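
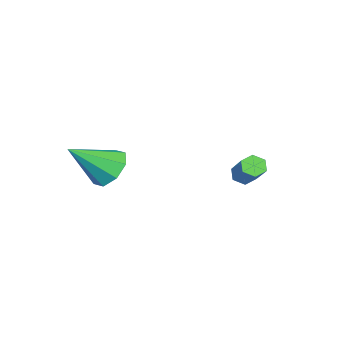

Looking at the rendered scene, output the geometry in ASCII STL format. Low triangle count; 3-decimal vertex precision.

solid 
facet normal -0.590 -0.517 -0.621
outer loop
vertex -1.874 1.533 -0.146
vertex -2.162 1.326 0.3
vertex -2.329 1.812 0.054
endloop
endfacet
facet normal 0.122 0.702 -0.702
outer loop
vertex -1.874 1.533 -0.146
vertex -2.329 1.812 0.054
vertex -0.771 2.501 1.013
endloop
endfacet
facet normal 0.122 0.702 -0.702
outer loop
vertex -0.771 2.501 1.013
vertex -2.329 1.812 0.054
vertex -1.226 2.78 1.213
endloop
endfacet
facet normal 0.590 0.519 0.619
outer loop
vertex -0.771 2.501 1.013
vertex -1.226 2.78 1.213
vertex -1.058 2.294 1.46
endloop
endfacet
facet normal -0.591 -0.517 -0.620
outer loop
vertex -2.329 1.812 0.054
vertex -2.162 1.326 0.3
vertex -2.617 1.605 0.501
endloop
endfacet
facet normal -0.630 0.775 -0.047
outer loop
vertex -2.329 1.812 0.054
vertex -2.617 1.605 0.501
vertex -1.226 2.78 1.213
endloop
endfacet
facet normal -0.631 0.775 -0.046
outer loop
vertex -1.226 2.78 1.213
vertex -2.617 1.605 0.501
vertex -1.513 2.573 1.66
endloop
endfacet
facet normal 0.590 0.519 0.619
outer loop
vertex -1.226 2.78 1.213
vertex -1.513 2.573 1.66
vertex -1.058 2.294 1.46
endloop
endfacet
facet normal -0.591 -0.518 -0.619
outer loop
vertex -2.617 1.605 0.501
vertex -2.162 1.326 0.3
vertex -2.449 1.119 0.747
endloop
endfacet
facet normal -0.752 0.072 0.656
outer loop
vertex -2.617 1.605 0.501
vertex -2.449 1.119 0.747
vertex -1.513 2.573 1.66
endloop
endfacet
facet normal -0.752 0.073 0.655
outer loop
vertex -1.513 2.573 1.66
vertex -2.449 1.119 0.747
vertex -1.346 2.087 1.906
endloop
endfacet
facet normal 0.590 0.517 0.621
outer loop
vertex -1.513 2.573 1.66
vertex -1.346 2.087 1.906
vertex -1.058 2.294 1.46
endloop
endfacet
facet normal -0.590 -0.519 -0.619
outer loop
vertex -2.449 1.119 0.747
vertex -2.162 1.326 0.3
vertex -1.994 0.84 0.547
endloop
endfacet
facet normal -0.122 -0.702 0.702
outer loop
vertex -2.449 1.119 0.747
vertex -1.994 0.84 0.547
vertex -1.346 2.087 1.906
endloop
endfacet
facet normal -0.122 -0.702 0.702
outer loop
vertex -1.346 2.087 1.906
vertex -1.994 0.84 0.547
vertex -0.891 1.808 1.706
endloop
endfacet
facet normal 0.590 0.517 0.621
outer loop
vertex -1.346 2.087 1.906
vertex -0.891 1.808 1.706
vertex -1.058 2.294 1.46
endloop
endfacet
facet normal -0.590 -0.519 -0.619
outer loop
vertex -1.994 0.84 0.547
vertex -2.162 1.326 0.3
vertex -1.707 1.047 0.1
endloop
endfacet
facet normal 0.631 -0.774 0.046
outer loop
vertex -1.994 0.84 0.547
vertex -1.707 1.047 0.1
vertex -0.891 1.808 1.706
endloop
endfacet
facet normal 0.630 -0.775 0.047
outer loop
vertex -0.891 1.808 1.706
vertex -1.707 1.047 0.1
vertex -0.603 2.015 1.259
endloop
endfacet
facet normal 0.591 0.517 0.620
outer loop
vertex -0.891 1.808 1.706
vertex -0.603 2.015 1.259
vertex -1.058 2.294 1.46
endloop
endfacet
facet normal -0.590 -0.517 -0.621
outer loop
vertex -1.707 1.047 0.1
vertex -2.162 1.326 0.3
vertex -1.874 1.533 -0.146
endloop
endfacet
facet normal 0.752 -0.073 -0.655
outer loop
vertex -1.707 1.047 0.1
vertex -1.874 1.533 -0.146
vertex -0.603 2.015 1.259
endloop
endfacet
facet normal 0.752 -0.072 -0.655
outer loop
vertex -0.603 2.015 1.259
vertex -1.874 1.533 -0.146
vertex -0.771 2.501 1.013
endloop
endfacet
facet normal 0.591 0.518 0.619
outer loop
vertex -0.603 2.015 1.259
vertex -0.771 2.501 1.013
vertex -1.058 2.294 1.46
endloop
endfacet
facet normal -0.595 0.512 -0.620
outer loop
vertex 2.415 -2.599 0.679
vertex 1.606 -2.776 1.309
vertex 2.328 -2.032 1.231
endloop
endfacet
facet normal 0.968 0.235 -0.089
outer loop
vertex 2.415 -2.599 0.679
vertex 2.328 -2.032 1.231
vertex 2.914 -3.904 2.671
endloop
endfacet
facet normal -0.595 0.512 -0.620
outer loop
vertex 2.328 -2.032 1.231
vertex 1.606 -2.776 1.309
vertex 1.819 -1.901 1.828
endloop
endfacet
facet normal 0.684 0.567 0.459
outer loop
vertex 2.328 -2.032 1.231
vertex 1.819 -1.901 1.828
vertex 2.914 -3.904 2.671
endloop
endfacet
facet normal -0.594 0.512 -0.620
outer loop
vertex 1.819 -1.901 1.828
vertex 1.606 -2.776 1.309
vertex 1.184 -2.283 2.121
endloop
endfacet
facet normal 0.138 0.448 0.883
outer loop
vertex 1.819 -1.901 1.828
vertex 1.184 -2.283 2.121
vertex 2.914 -3.904 2.671
endloop
endfacet
facet normal -0.595 0.512 -0.620
outer loop
vertex 1.184 -2.283 2.121
vertex 1.606 -2.776 1.309
vertex 0.797 -2.954 1.938
endloop
endfacet
facet normal -0.348 -0.054 0.936
outer loop
vertex 1.184 -2.283 2.121
vertex 0.797 -2.954 1.938
vertex 2.914 -3.904 2.671
endloop
endfacet
facet normal -0.595 0.512 -0.620
outer loop
vertex 0.797 -2.954 1.938
vertex 1.606 -2.776 1.309
vertex 0.884 -3.521 1.386
endloop
endfacet
facet normal -0.492 -0.645 0.585
outer loop
vertex 0.797 -2.954 1.938
vertex 0.884 -3.521 1.386
vertex 2.914 -3.904 2.671
endloop
endfacet
facet normal -0.595 0.512 -0.619
outer loop
vertex 0.884 -3.521 1.386
vertex 1.606 -2.776 1.309
vertex 1.393 -3.652 0.789
endloop
endfacet
facet normal -0.208 -0.977 0.037
outer loop
vertex 0.884 -3.521 1.386
vertex 1.393 -3.652 0.789
vertex 2.914 -3.904 2.671
endloop
endfacet
facet normal -0.595 0.512 -0.619
outer loop
vertex 1.393 -3.652 0.789
vertex 1.606 -2.776 1.309
vertex 2.027 -3.27 0.496
endloop
endfacet
facet normal 0.338 -0.858 -0.388
outer loop
vertex 1.393 -3.652 0.789
vertex 2.027 -3.27 0.496
vertex 2.914 -3.904 2.671
endloop
endfacet
facet normal -0.595 0.513 -0.619
outer loop
vertex 2.027 -3.27 0.496
vertex 1.606 -2.776 1.309
vertex 2.415 -2.599 0.679
endloop
endfacet
facet normal 0.824 -0.357 -0.440
outer loop
vertex 2.027 -3.27 0.496
vertex 2.415 -2.599 0.679
vertex 2.914 -3.904 2.671
endloop
endfacet

endsolid


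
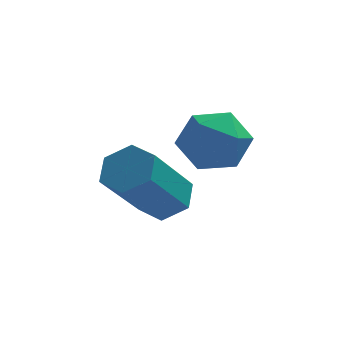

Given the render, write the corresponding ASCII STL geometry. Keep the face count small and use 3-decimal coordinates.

solid 
facet normal -0.216 0.183 0.959
outer loop
vertex -2.959 2.176 1.198
vertex -2.821 1.326 1.391
vertex -2.153 1.902 1.432
endloop
endfacet
facet normal 0.069 0.758 0.649
outer loop
vertex -2.959 2.176 1.198
vertex -2.153 1.902 1.432
vertex -2.249 2.478 0.77
endloop
endfacet
facet normal -0.341 0.935 0.094
outer loop
vertex -2.959 2.176 1.198
vertex -2.249 2.478 0.77
vertex -2.976 2.258 0.319
endloop
endfacet
facet normal -0.881 0.470 0.061
outer loop
vertex -2.959 2.176 1.198
vertex -2.976 2.258 0.319
vertex -3.329 1.546 0.703
endloop
endfacet
facet normal -0.804 0.005 0.595
outer loop
vertex -2.959 2.176 1.198
vertex -3.329 1.546 0.703
vertex -2.821 1.326 1.391
endloop
endfacet
facet normal 0.713 0.577 0.399
outer loop
vertex -2.249 2.478 0.77
vertex -2.153 1.902 1.432
vertex -1.671 1.814 0.697
endloop
endfacet
facet normal 0.251 -0.355 0.901
outer loop
vertex -2.153 1.902 1.432
vertex -2.821 1.326 1.391
vertex -2.024 1.102 1.081
endloop
endfacet
facet normal -0.700 -0.643 0.311
outer loop
vertex -2.821 1.326 1.391
vertex -3.329 1.546 0.703
vertex -2.751 0.882 0.63
endloop
endfacet
facet normal -0.825 0.110 -0.554
outer loop
vertex -3.329 1.546 0.703
vertex -2.976 2.258 0.319
vertex -2.847 1.458 -0.032
endloop
endfacet
facet normal 0.049 0.865 -0.500
outer loop
vertex -2.976 2.258 0.319
vertex -2.249 2.478 0.77
vertex -2.179 2.034 0.009
endloop
endfacet
facet normal 0.881 -0.470 -0.061
outer loop
vertex -2.041 1.184 0.202
vertex -1.671 1.814 0.697
vertex -2.024 1.102 1.081
endloop
endfacet
facet normal 0.341 -0.935 -0.094
outer loop
vertex -2.041 1.184 0.202
vertex -2.024 1.102 1.081
vertex -2.751 0.882 0.63
endloop
endfacet
facet normal -0.069 -0.758 -0.649
outer loop
vertex -2.041 1.184 0.202
vertex -2.751 0.882 0.63
vertex -2.847 1.458 -0.032
endloop
endfacet
facet normal 0.216 -0.183 -0.959
outer loop
vertex -2.041 1.184 0.202
vertex -2.847 1.458 -0.032
vertex -2.179 2.034 0.009
endloop
endfacet
facet normal 0.804 -0.005 -0.595
outer loop
vertex -2.041 1.184 0.202
vertex -2.179 2.034 0.009
vertex -1.671 1.814 0.697
endloop
endfacet
facet normal 0.825 -0.110 0.554
outer loop
vertex -2.024 1.102 1.081
vertex -1.671 1.814 0.697
vertex -2.153 1.902 1.432
endloop
endfacet
facet normal -0.049 -0.865 0.500
outer loop
vertex -2.751 0.882 0.63
vertex -2.024 1.102 1.081
vertex -2.821 1.326 1.391
endloop
endfacet
facet normal -0.713 -0.577 -0.399
outer loop
vertex -2.847 1.458 -0.032
vertex -2.751 0.882 0.63
vertex -3.329 1.546 0.703
endloop
endfacet
facet normal -0.251 0.355 -0.901
outer loop
vertex -2.179 2.034 0.009
vertex -2.847 1.458 -0.032
vertex -2.976 2.258 0.319
endloop
endfacet
facet normal 0.700 0.643 -0.311
outer loop
vertex -1.671 1.814 0.697
vertex -2.179 2.034 0.009
vertex -2.249 2.478 0.77
endloop
endfacet
facet normal 0.407 0.521 -0.750
outer loop
vertex -2.934 2.94 -1.356
vertex -3.527 2.876 -1.722
vertex -3.437 3.422 -1.294
endloop
endfacet
facet normal 0.563 0.503 0.656
outer loop
vertex -2.934 2.94 -1.356
vertex -3.437 3.422 -1.294
vertex -3.74 1.907 0.129
endloop
endfacet
facet normal 0.563 0.503 0.656
outer loop
vertex -3.74 1.907 0.129
vertex -3.437 3.422 -1.294
vertex -4.244 2.39 0.191
endloop
endfacet
facet normal -0.408 -0.522 0.749
outer loop
vertex -3.74 1.907 0.129
vertex -4.244 2.39 0.191
vertex -4.333 1.844 -0.238
endloop
endfacet
facet normal 0.408 0.521 -0.750
outer loop
vertex -3.437 3.422 -1.294
vertex -3.527 2.876 -1.722
vertex -4.03 3.359 -1.66
endloop
endfacet
facet normal -0.340 0.849 0.405
outer loop
vertex -3.437 3.422 -1.294
vertex -4.03 3.359 -1.66
vertex -4.244 2.39 0.191
endloop
endfacet
facet normal -0.342 0.848 0.405
outer loop
vertex -4.244 2.39 0.191
vertex -4.03 3.359 -1.66
vertex -4.837 2.326 -0.176
endloop
endfacet
facet normal -0.407 -0.522 0.749
outer loop
vertex -4.244 2.39 0.191
vertex -4.837 2.326 -0.176
vertex -4.333 1.844 -0.238
endloop
endfacet
facet normal 0.408 0.521 -0.749
outer loop
vertex -4.03 3.359 -1.66
vertex -3.527 2.876 -1.722
vertex -4.12 2.813 -2.089
endloop
endfacet
facet normal -0.904 0.346 -0.251
outer loop
vertex -4.03 3.359 -1.66
vertex -4.12 2.813 -2.089
vertex -4.837 2.326 -0.176
endloop
endfacet
facet normal -0.905 0.344 -0.251
outer loop
vertex -4.837 2.326 -0.176
vertex -4.12 2.813 -2.089
vertex -4.926 1.78 -0.604
endloop
endfacet
facet normal -0.407 -0.522 0.750
outer loop
vertex -4.837 2.326 -0.176
vertex -4.926 1.78 -0.604
vertex -4.333 1.844 -0.238
endloop
endfacet
facet normal 0.408 0.522 -0.749
outer loop
vertex -4.12 2.813 -2.089
vertex -3.527 2.876 -1.722
vertex -3.616 2.33 -2.151
endloop
endfacet
facet normal -0.563 -0.503 -0.656
outer loop
vertex -4.12 2.813 -2.089
vertex -3.616 2.33 -2.151
vertex -4.926 1.78 -0.604
endloop
endfacet
facet normal -0.563 -0.503 -0.656
outer loop
vertex -4.926 1.78 -0.604
vertex -3.616 2.33 -2.151
vertex -4.423 1.298 -0.666
endloop
endfacet
facet normal -0.407 -0.521 0.750
outer loop
vertex -4.926 1.78 -0.604
vertex -4.423 1.298 -0.666
vertex -4.333 1.844 -0.238
endloop
endfacet
facet normal 0.407 0.522 -0.749
outer loop
vertex -3.616 2.33 -2.151
vertex -3.527 2.876 -1.722
vertex -3.023 2.394 -1.784
endloop
endfacet
facet normal 0.342 -0.849 -0.404
outer loop
vertex -3.616 2.33 -2.151
vertex -3.023 2.394 -1.784
vertex -4.423 1.298 -0.666
endloop
endfacet
facet normal 0.340 -0.848 -0.405
outer loop
vertex -4.423 1.298 -0.666
vertex -3.023 2.394 -1.784
vertex -3.83 1.361 -0.3
endloop
endfacet
facet normal -0.408 -0.521 0.750
outer loop
vertex -4.423 1.298 -0.666
vertex -3.83 1.361 -0.3
vertex -4.333 1.844 -0.238
endloop
endfacet
facet normal 0.407 0.522 -0.750
outer loop
vertex -3.023 2.394 -1.784
vertex -3.527 2.876 -1.722
vertex -2.934 2.94 -1.356
endloop
endfacet
facet normal 0.904 -0.345 0.252
outer loop
vertex -3.023 2.394 -1.784
vertex -2.934 2.94 -1.356
vertex -3.83 1.361 -0.3
endloop
endfacet
facet normal 0.904 -0.346 0.250
outer loop
vertex -3.83 1.361 -0.3
vertex -2.934 2.94 -1.356
vertex -3.74 1.907 0.129
endloop
endfacet
facet normal -0.408 -0.521 0.749
outer loop
vertex -3.83 1.361 -0.3
vertex -3.74 1.907 0.129
vertex -4.333 1.844 -0.238
endloop
endfacet

endsolid


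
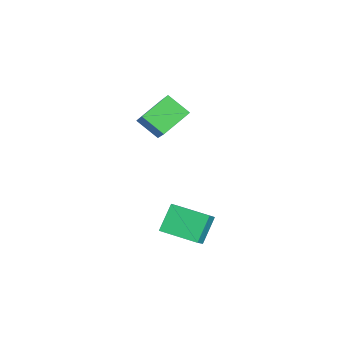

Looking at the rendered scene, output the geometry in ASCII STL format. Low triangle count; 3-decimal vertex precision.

solid 
facet normal -0.431 -0.683 0.590
outer loop
vertex -0.301 -3.785 3.463
vertex -1.181 -2.509 4.298
vertex -1.88 -3.974 2.091
endloop
endfacet
facet normal 0.499 -0.725 -0.474
outer loop
vertex -1.259 -2.991 1.242
vertex -0.301 -3.785 3.463
vertex -1.88 -3.974 2.091
endloop
endfacet
facet normal -0.431 -0.683 0.590
outer loop
vertex -1.88 -3.974 2.091
vertex -1.181 -2.509 4.298
vertex -2.759 -2.699 2.926
endloop
endfacet
facet normal -0.751 -0.090 -0.654
outer loop
vertex -2.759 -2.699 2.926
vertex -1.259 -2.991 1.242
vertex -1.88 -3.974 2.091
endloop
endfacet
facet normal 0.751 0.090 0.654
outer loop
vertex -0.301 -3.785 3.463
vertex -0.56 -1.526 3.449
vertex -1.181 -2.509 4.298
endloop
endfacet
facet normal 0.500 -0.724 -0.475
outer loop
vertex 0.319 -2.801 2.614
vertex -0.301 -3.785 3.463
vertex -1.259 -2.991 1.242
endloop
endfacet
facet normal 0.752 0.090 0.653
outer loop
vertex 0.319 -2.801 2.614
vertex -0.56 -1.526 3.449
vertex -0.301 -3.785 3.463
endloop
endfacet
facet normal -0.500 0.725 0.474
outer loop
vertex -1.181 -2.509 4.298
vertex -0.56 -1.526 3.449
vertex -2.759 -2.699 2.926
endloop
endfacet
facet normal -0.751 -0.090 -0.654
outer loop
vertex -2.139 -1.715 2.077
vertex -1.259 -2.991 1.242
vertex -2.759 -2.699 2.926
endloop
endfacet
facet normal -0.499 0.725 0.475
outer loop
vertex -2.759 -2.699 2.926
vertex -0.56 -1.526 3.449
vertex -2.139 -1.715 2.077
endloop
endfacet
facet normal 0.431 0.683 -0.590
outer loop
vertex -2.139 -1.715 2.077
vertex 0.319 -2.801 2.614
vertex -1.259 -2.991 1.242
endloop
endfacet
facet normal 0.431 0.683 -0.590
outer loop
vertex -0.56 -1.526 3.449
vertex 0.319 -2.801 2.614
vertex -2.139 -1.715 2.077
endloop
endfacet
facet normal -0.722 0.230 -0.652
outer loop
vertex 0.91 -2.237 -2.072
vertex 1.73 -0.516 -2.373
vertex 1.788 -2.865 -3.266
endloop
endfacet
facet normal -0.425 -0.891 0.156
outer loop
vertex 2.85 -3.204 -2.307
vertex 0.91 -2.237 -2.072
vertex 1.788 -2.865 -3.266
endloop
endfacet
facet normal -0.722 0.230 -0.653
outer loop
vertex 1.788 -2.865 -3.266
vertex 1.73 -0.516 -2.373
vertex 2.609 -1.144 -3.567
endloop
endfacet
facet normal 0.545 -0.390 -0.742
outer loop
vertex 2.609 -1.144 -3.567
vertex 2.85 -3.204 -2.307
vertex 1.788 -2.865 -3.266
endloop
endfacet
facet normal -0.546 0.390 0.742
outer loop
vertex 0.91 -2.237 -2.072
vertex 2.792 -0.855 -1.414
vertex 1.73 -0.516 -2.373
endloop
endfacet
facet normal -0.426 -0.891 0.156
outer loop
vertex 1.971 -2.576 -1.113
vertex 0.91 -2.237 -2.072
vertex 2.85 -3.204 -2.307
endloop
endfacet
facet normal -0.546 0.390 0.742
outer loop
vertex 1.971 -2.576 -1.113
vertex 2.792 -0.855 -1.414
vertex 0.91 -2.237 -2.072
endloop
endfacet
facet normal 0.425 0.892 -0.156
outer loop
vertex 1.73 -0.516 -2.373
vertex 2.792 -0.855 -1.414
vertex 2.609 -1.144 -3.567
endloop
endfacet
facet normal 0.546 -0.390 -0.742
outer loop
vertex 3.67 -1.483 -2.608
vertex 2.85 -3.204 -2.307
vertex 2.609 -1.144 -3.567
endloop
endfacet
facet normal 0.426 0.891 -0.156
outer loop
vertex 2.609 -1.144 -3.567
vertex 2.792 -0.855 -1.414
vertex 3.67 -1.483 -2.608
endloop
endfacet
facet normal 0.722 -0.230 0.653
outer loop
vertex 3.67 -1.483 -2.608
vertex 1.971 -2.576 -1.113
vertex 2.85 -3.204 -2.307
endloop
endfacet
facet normal 0.722 -0.230 0.652
outer loop
vertex 2.792 -0.855 -1.414
vertex 1.971 -2.576 -1.113
vertex 3.67 -1.483 -2.608
endloop
endfacet

endsolid


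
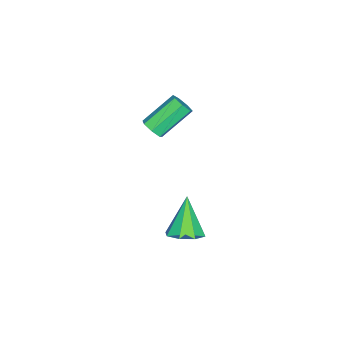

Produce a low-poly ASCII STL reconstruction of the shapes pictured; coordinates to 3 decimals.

solid 
facet normal 0.628 -0.484 -0.610
outer loop
vertex -1.124 -1.817 -1.996
vertex -1.353 -1.577 -2.422
vertex -0.934 -1.408 -2.125
endloop
endfacet
facet normal 0.665 -0.074 0.743
outer loop
vertex -1.124 -1.817 -1.996
vertex -0.934 -1.408 -2.125
vertex -2.178 -1.003 -0.972
endloop
endfacet
facet normal 0.665 -0.073 0.743
outer loop
vertex -2.178 -1.003 -0.972
vertex -0.934 -1.408 -2.125
vertex -1.989 -0.594 -1.101
endloop
endfacet
facet normal -0.629 0.483 0.610
outer loop
vertex -2.178 -1.003 -0.972
vertex -1.989 -0.594 -1.101
vertex -2.407 -0.763 -1.398
endloop
endfacet
facet normal 0.627 -0.484 -0.610
outer loop
vertex -0.934 -1.408 -2.125
vertex -1.353 -1.577 -2.422
vertex -1.06 -1.127 -2.478
endloop
endfacet
facet normal 0.731 0.637 0.246
outer loop
vertex -0.934 -1.408 -2.125
vertex -1.06 -1.127 -2.478
vertex -1.989 -0.594 -1.101
endloop
endfacet
facet normal 0.731 0.636 0.247
outer loop
vertex -1.989 -0.594 -1.101
vertex -1.06 -1.127 -2.478
vertex -2.114 -0.313 -1.454
endloop
endfacet
facet normal -0.628 0.485 0.608
outer loop
vertex -1.989 -0.594 -1.101
vertex -2.114 -0.313 -1.454
vertex -2.407 -0.763 -1.398
endloop
endfacet
facet normal 0.628 -0.484 -0.609
outer loop
vertex -1.06 -1.127 -2.478
vertex -1.353 -1.577 -2.422
vertex -1.406 -1.184 -2.789
endloop
endfacet
facet normal 0.247 0.866 -0.434
outer loop
vertex -1.06 -1.127 -2.478
vertex -1.406 -1.184 -2.789
vertex -2.114 -0.313 -1.454
endloop
endfacet
facet normal 0.247 0.866 -0.434
outer loop
vertex -2.114 -0.313 -1.454
vertex -1.406 -1.184 -2.789
vertex -2.46 -0.37 -1.765
endloop
endfacet
facet normal -0.628 0.484 0.609
outer loop
vertex -2.114 -0.313 -1.454
vertex -2.46 -0.37 -1.765
vertex -2.407 -0.763 -1.398
endloop
endfacet
facet normal 0.628 -0.484 -0.609
outer loop
vertex -1.406 -1.184 -2.789
vertex -1.353 -1.577 -2.422
vertex -1.712 -1.538 -2.823
endloop
endfacet
facet normal -0.425 0.443 -0.789
outer loop
vertex -1.406 -1.184 -2.789
vertex -1.712 -1.538 -2.823
vertex -2.46 -0.37 -1.765
endloop
endfacet
facet normal -0.424 0.444 -0.790
outer loop
vertex -2.46 -0.37 -1.765
vertex -1.712 -1.538 -2.823
vertex -2.766 -0.723 -1.799
endloop
endfacet
facet normal -0.627 0.485 0.610
outer loop
vertex -2.46 -0.37 -1.765
vertex -2.766 -0.723 -1.799
vertex -2.407 -0.763 -1.398
endloop
endfacet
facet normal 0.627 -0.486 -0.609
outer loop
vertex -1.712 -1.538 -2.823
vertex -1.353 -1.577 -2.422
vertex -1.748 -1.92 -2.555
endloop
endfacet
facet normal -0.775 -0.312 -0.549
outer loop
vertex -1.712 -1.538 -2.823
vertex -1.748 -1.92 -2.555
vertex -2.766 -0.723 -1.799
endloop
endfacet
facet normal -0.775 -0.311 -0.551
outer loop
vertex -2.766 -0.723 -1.799
vertex -1.748 -1.92 -2.555
vertex -2.802 -1.106 -1.532
endloop
endfacet
facet normal -0.627 0.484 0.610
outer loop
vertex -2.766 -0.723 -1.799
vertex -2.802 -1.106 -1.532
vertex -2.407 -0.763 -1.398
endloop
endfacet
facet normal 0.626 -0.485 -0.611
outer loop
vertex -1.748 -1.92 -2.555
vertex -1.353 -1.577 -2.422
vertex -1.486 -2.045 -2.187
endloop
endfacet
facet normal -0.543 -0.833 0.104
outer loop
vertex -1.748 -1.92 -2.555
vertex -1.486 -2.045 -2.187
vertex -2.802 -1.106 -1.532
endloop
endfacet
facet normal -0.543 -0.833 0.103
outer loop
vertex -2.802 -1.106 -1.532
vertex -1.486 -2.045 -2.187
vertex -2.54 -1.231 -1.163
endloop
endfacet
facet normal -0.627 0.484 0.610
outer loop
vertex -2.802 -1.106 -1.532
vertex -2.54 -1.231 -1.163
vertex -2.407 -0.763 -1.398
endloop
endfacet
facet normal 0.627 -0.484 -0.610
outer loop
vertex -1.486 -2.045 -2.187
vertex -1.353 -1.577 -2.422
vertex -1.124 -1.817 -1.996
endloop
endfacet
facet normal 0.099 -0.727 0.680
outer loop
vertex -1.486 -2.045 -2.187
vertex -1.124 -1.817 -1.996
vertex -2.54 -1.231 -1.163
endloop
endfacet
facet normal 0.099 -0.727 0.680
outer loop
vertex -2.54 -1.231 -1.163
vertex -1.124 -1.817 -1.996
vertex -2.178 -1.003 -0.972
endloop
endfacet
facet normal -0.627 0.484 0.610
outer loop
vertex -2.54 -1.231 -1.163
vertex -2.178 -1.003 -0.972
vertex -2.407 -0.763 -1.398
endloop
endfacet
facet normal 0.480 0.174 -0.860
outer loop
vertex 3.365 1.16 -3.696
vertex 2.825 1.656 -3.897
vertex 3.484 1.702 -3.52
endloop
endfacet
facet normal 0.604 -0.363 0.710
outer loop
vertex 3.365 1.16 -3.696
vertex 3.484 1.702 -3.52
vertex 2.015 1.364 -2.443
endloop
endfacet
facet normal 0.480 0.172 -0.860
outer loop
vertex 3.484 1.702 -3.52
vertex 2.825 1.656 -3.897
vertex 3.217 2.217 -3.566
endloop
endfacet
facet normal 0.506 0.334 0.795
outer loop
vertex 3.484 1.702 -3.52
vertex 3.217 2.217 -3.566
vertex 2.015 1.364 -2.443
endloop
endfacet
facet normal 0.479 0.173 -0.860
outer loop
vertex 3.217 2.217 -3.566
vertex 2.825 1.656 -3.897
vertex 2.721 2.403 -3.805
endloop
endfacet
facet normal 0.005 0.794 0.608
outer loop
vertex 3.217 2.217 -3.566
vertex 2.721 2.403 -3.805
vertex 2.015 1.364 -2.443
endloop
endfacet
facet normal 0.480 0.173 -0.860
outer loop
vertex 2.721 2.403 -3.805
vertex 2.825 1.656 -3.897
vertex 2.286 2.152 -4.098
endloop
endfacet
facet normal -0.607 0.751 0.258
outer loop
vertex 2.721 2.403 -3.805
vertex 2.286 2.152 -4.098
vertex 2.015 1.364 -2.443
endloop
endfacet
facet normal 0.480 0.173 -0.860
outer loop
vertex 2.286 2.152 -4.098
vertex 2.825 1.656 -3.897
vertex 2.167 1.61 -4.273
endloop
endfacet
facet normal -0.972 0.230 -0.050
outer loop
vertex 2.286 2.152 -4.098
vertex 2.167 1.61 -4.273
vertex 2.015 1.364 -2.443
endloop
endfacet
facet normal 0.479 0.173 -0.860
outer loop
vertex 2.167 1.61 -4.273
vertex 2.825 1.656 -3.897
vertex 2.434 1.095 -4.228
endloop
endfacet
facet normal -0.875 -0.465 -0.135
outer loop
vertex 2.167 1.61 -4.273
vertex 2.434 1.095 -4.228
vertex 2.015 1.364 -2.443
endloop
endfacet
facet normal 0.480 0.173 -0.860
outer loop
vertex 2.434 1.095 -4.228
vertex 2.825 1.656 -3.897
vertex 2.93 0.909 -3.989
endloop
endfacet
facet normal -0.373 -0.927 0.052
outer loop
vertex 2.434 1.095 -4.228
vertex 2.93 0.909 -3.989
vertex 2.015 1.364 -2.443
endloop
endfacet
facet normal 0.479 0.173 -0.860
outer loop
vertex 2.93 0.909 -3.989
vertex 2.825 1.656 -3.897
vertex 3.365 1.16 -3.696
endloop
endfacet
facet normal 0.239 -0.884 0.402
outer loop
vertex 2.93 0.909 -3.989
vertex 3.365 1.16 -3.696
vertex 2.015 1.364 -2.443
endloop
endfacet

endsolid


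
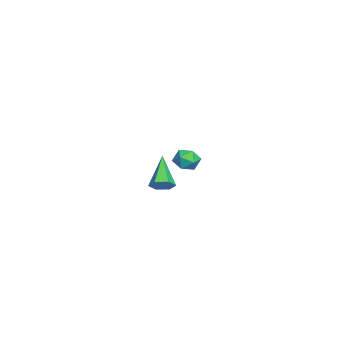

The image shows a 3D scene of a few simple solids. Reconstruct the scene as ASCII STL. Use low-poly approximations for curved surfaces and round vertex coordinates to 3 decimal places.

solid 
facet normal -0.716 0.698 -0.006
outer loop
vertex -3.563 2.554 1.293
vertex -3.622 2.499 1.993
vertex -3.17 2.961 1.713
endloop
endfacet
facet normal -0.254 0.803 -0.540
outer loop
vertex -3.563 2.554 1.293
vertex -3.17 2.961 1.713
vertex -2.884 2.667 1.141
endloop
endfacet
facet normal -0.247 0.214 -0.945
outer loop
vertex -3.563 2.554 1.293
vertex -2.884 2.667 1.141
vertex -3.159 2.022 1.067
endloop
endfacet
facet normal -0.706 -0.255 -0.661
outer loop
vertex -3.563 2.554 1.293
vertex -3.159 2.022 1.067
vertex -3.615 1.919 1.594
endloop
endfacet
facet normal -0.996 0.043 -0.081
outer loop
vertex -3.563 2.554 1.293
vertex -3.615 1.919 1.594
vertex -3.622 2.499 1.993
endloop
endfacet
facet normal 0.396 0.882 -0.255
outer loop
vertex -2.884 2.667 1.141
vertex -3.17 2.961 1.713
vertex -2.525 2.681 1.746
endloop
endfacet
facet normal -0.353 0.713 0.606
outer loop
vertex -3.17 2.961 1.713
vertex -3.622 2.499 1.993
vertex -2.981 2.578 2.273
endloop
endfacet
facet normal -0.804 -0.343 0.485
outer loop
vertex -3.622 2.499 1.993
vertex -3.615 1.919 1.594
vertex -3.256 1.933 2.199
endloop
endfacet
facet normal -0.336 -0.826 -0.452
outer loop
vertex -3.615 1.919 1.594
vertex -3.159 2.022 1.067
vertex -2.97 1.639 1.627
endloop
endfacet
facet normal 0.406 -0.069 -0.911
outer loop
vertex -3.159 2.022 1.067
vertex -2.884 2.667 1.141
vertex -2.518 2.101 1.347
endloop
endfacet
facet normal 0.706 0.255 0.661
outer loop
vertex -2.577 2.046 2.047
vertex -2.525 2.681 1.746
vertex -2.981 2.578 2.273
endloop
endfacet
facet normal 0.247 -0.214 0.945
outer loop
vertex -2.577 2.046 2.047
vertex -2.981 2.578 2.273
vertex -3.256 1.933 2.199
endloop
endfacet
facet normal 0.254 -0.803 0.540
outer loop
vertex -2.577 2.046 2.047
vertex -3.256 1.933 2.199
vertex -2.97 1.639 1.627
endloop
endfacet
facet normal 0.716 -0.698 0.006
outer loop
vertex -2.577 2.046 2.047
vertex -2.97 1.639 1.627
vertex -2.518 2.101 1.347
endloop
endfacet
facet normal 0.996 -0.043 0.081
outer loop
vertex -2.577 2.046 2.047
vertex -2.518 2.101 1.347
vertex -2.525 2.681 1.746
endloop
endfacet
facet normal 0.336 0.826 0.452
outer loop
vertex -2.981 2.578 2.273
vertex -2.525 2.681 1.746
vertex -3.17 2.961 1.713
endloop
endfacet
facet normal -0.406 0.069 0.911
outer loop
vertex -3.256 1.933 2.199
vertex -2.981 2.578 2.273
vertex -3.622 2.499 1.993
endloop
endfacet
facet normal -0.396 -0.882 0.255
outer loop
vertex -2.97 1.639 1.627
vertex -3.256 1.933 2.199
vertex -3.615 1.919 1.594
endloop
endfacet
facet normal 0.353 -0.713 -0.606
outer loop
vertex -2.518 2.101 1.347
vertex -2.97 1.639 1.627
vertex -3.159 2.022 1.067
endloop
endfacet
facet normal 0.804 0.343 -0.485
outer loop
vertex -2.525 2.681 1.746
vertex -2.518 2.101 1.347
vertex -2.884 2.667 1.141
endloop
endfacet
facet normal 0.747 0.063 -0.662
outer loop
vertex 3.703 1.513 3.388
vertex 3.354 1.796 3.021
vertex 3.67 2.092 3.406
endloop
endfacet
facet normal 0.431 -0.004 0.903
outer loop
vertex 3.703 1.513 3.388
vertex 3.67 2.092 3.406
vertex 2.046 1.684 4.179
endloop
endfacet
facet normal 0.747 0.063 -0.662
outer loop
vertex 3.67 2.092 3.406
vertex 3.354 1.796 3.021
vertex 3.321 2.375 3.039
endloop
endfacet
facet normal 0.065 0.819 0.570
outer loop
vertex 3.67 2.092 3.406
vertex 3.321 2.375 3.039
vertex 2.046 1.684 4.179
endloop
endfacet
facet normal 0.746 0.063 -0.663
outer loop
vertex 3.321 2.375 3.039
vertex 3.354 1.796 3.021
vertex 3.004 2.078 2.654
endloop
endfacet
facet normal -0.572 0.806 -0.151
outer loop
vertex 3.321 2.375 3.039
vertex 3.004 2.078 2.654
vertex 2.046 1.684 4.179
endloop
endfacet
facet normal 0.746 0.064 -0.662
outer loop
vertex 3.004 2.078 2.654
vertex 3.354 1.796 3.021
vertex 3.037 1.499 2.635
endloop
endfacet
facet normal -0.843 -0.030 -0.537
outer loop
vertex 3.004 2.078 2.654
vertex 3.037 1.499 2.635
vertex 2.046 1.684 4.179
endloop
endfacet
facet normal 0.746 0.064 -0.662
outer loop
vertex 3.037 1.499 2.635
vertex 3.354 1.796 3.021
vertex 3.387 1.217 3.002
endloop
endfacet
facet normal -0.476 -0.856 -0.203
outer loop
vertex 3.037 1.499 2.635
vertex 3.387 1.217 3.002
vertex 2.046 1.684 4.179
endloop
endfacet
facet normal 0.747 0.064 -0.661
outer loop
vertex 3.387 1.217 3.002
vertex 3.354 1.796 3.021
vertex 3.703 1.513 3.388
endloop
endfacet
facet normal 0.159 -0.842 0.515
outer loop
vertex 3.387 1.217 3.002
vertex 3.703 1.513 3.388
vertex 2.046 1.684 4.179
endloop
endfacet

endsolid


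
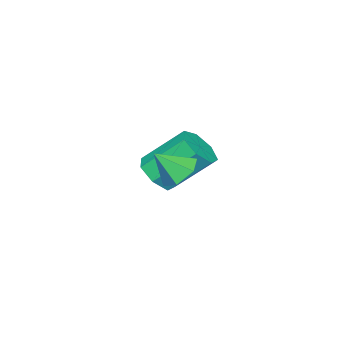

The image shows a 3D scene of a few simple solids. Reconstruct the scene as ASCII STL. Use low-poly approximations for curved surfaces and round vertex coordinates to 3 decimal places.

solid 
facet normal -0.465 0.507 -0.726
outer loop
vertex 2.7 3.393 0.146
vertex 2.227 3.749 0.698
vertex 2.93 4.091 0.486
endloop
endfacet
facet normal 0.959 -0.250 -0.136
outer loop
vertex 2.7 3.393 0.146
vertex 2.93 4.091 0.486
vertex 2.833 3.091 1.642
endloop
endfacet
facet normal -0.465 0.506 -0.726
outer loop
vertex 2.93 4.091 0.486
vertex 2.227 3.749 0.698
vertex 2.457 4.448 1.038
endloop
endfacet
facet normal 0.806 0.412 0.424
outer loop
vertex 2.93 4.091 0.486
vertex 2.457 4.448 1.038
vertex 2.833 3.091 1.642
endloop
endfacet
facet normal -0.466 0.506 -0.726
outer loop
vertex 2.457 4.448 1.038
vertex 2.227 3.749 0.698
vertex 1.754 4.106 1.251
endloop
endfacet
facet normal 0.069 0.422 0.904
outer loop
vertex 2.457 4.448 1.038
vertex 1.754 4.106 1.251
vertex 2.833 3.091 1.642
endloop
endfacet
facet normal -0.466 0.506 -0.726
outer loop
vertex 1.754 4.106 1.251
vertex 2.227 3.749 0.698
vertex 1.524 3.407 0.911
endloop
endfacet
facet normal -0.516 -0.231 0.825
outer loop
vertex 1.754 4.106 1.251
vertex 1.524 3.407 0.911
vertex 2.833 3.091 1.642
endloop
endfacet
facet normal -0.466 0.506 -0.726
outer loop
vertex 1.524 3.407 0.911
vertex 2.227 3.749 0.698
vertex 1.997 3.051 0.359
endloop
endfacet
facet normal -0.363 -0.893 0.265
outer loop
vertex 1.524 3.407 0.911
vertex 1.997 3.051 0.359
vertex 2.833 3.091 1.642
endloop
endfacet
facet normal -0.466 0.506 -0.726
outer loop
vertex 1.997 3.051 0.359
vertex 2.227 3.749 0.698
vertex 2.7 3.393 0.146
endloop
endfacet
facet normal 0.374 -0.902 -0.215
outer loop
vertex 1.997 3.051 0.359
vertex 2.7 3.393 0.146
vertex 2.833 3.091 1.642
endloop
endfacet
facet normal 0.359 -0.634 -0.685
outer loop
vertex -0.626 0.01 -1.241
vertex -1.332 0.236 -1.82
vertex -0.485 0.636 -1.746
endloop
endfacet
facet normal 0.917 0.104 0.385
outer loop
vertex -0.626 0.01 -1.241
vertex -0.485 0.636 -1.746
vertex -1.402 1.379 0.239
endloop
endfacet
facet normal 0.917 0.104 0.385
outer loop
vertex -1.402 1.379 0.239
vertex -0.485 0.636 -1.746
vertex -1.261 2.004 -0.266
endloop
endfacet
facet normal -0.359 0.634 0.685
outer loop
vertex -1.402 1.379 0.239
vertex -1.261 2.004 -0.266
vertex -2.108 1.604 -0.34
endloop
endfacet
facet normal 0.359 -0.634 -0.685
outer loop
vertex -0.485 0.636 -1.746
vertex -1.332 0.236 -1.82
vertex -0.981 0.96 -2.306
endloop
endfacet
facet normal 0.707 0.664 -0.243
outer loop
vertex -0.485 0.636 -1.746
vertex -0.981 0.96 -2.306
vertex -1.261 2.004 -0.266
endloop
endfacet
facet normal 0.708 0.663 -0.242
outer loop
vertex -1.261 2.004 -0.266
vertex -0.981 0.96 -2.306
vertex -1.757 2.329 -0.826
endloop
endfacet
facet normal -0.359 0.633 0.686
outer loop
vertex -1.261 2.004 -0.266
vertex -1.757 2.329 -0.826
vertex -2.108 1.604 -0.34
endloop
endfacet
facet normal 0.359 -0.634 -0.685
outer loop
vertex -0.981 0.96 -2.306
vertex -1.332 0.236 -1.82
vertex -1.742 0.739 -2.5
endloop
endfacet
facet normal -0.035 0.724 -0.688
outer loop
vertex -0.981 0.96 -2.306
vertex -1.742 0.739 -2.5
vertex -1.757 2.329 -0.826
endloop
endfacet
facet normal -0.036 0.724 -0.688
outer loop
vertex -1.757 2.329 -0.826
vertex -1.742 0.739 -2.5
vertex -2.518 2.107 -1.02
endloop
endfacet
facet normal -0.359 0.633 0.685
outer loop
vertex -1.757 2.329 -0.826
vertex -2.518 2.107 -1.02
vertex -2.108 1.604 -0.34
endloop
endfacet
facet normal 0.359 -0.634 -0.685
outer loop
vertex -1.742 0.739 -2.5
vertex -1.332 0.236 -1.82
vertex -2.194 0.139 -2.182
endloop
endfacet
facet normal -0.751 0.240 -0.615
outer loop
vertex -1.742 0.739 -2.5
vertex -2.194 0.139 -2.182
vertex -2.518 2.107 -1.02
endloop
endfacet
facet normal -0.751 0.240 -0.615
outer loop
vertex -2.518 2.107 -1.02
vertex -2.194 0.139 -2.182
vertex -2.97 1.507 -0.702
endloop
endfacet
facet normal -0.359 0.634 0.685
outer loop
vertex -2.518 2.107 -1.02
vertex -2.97 1.507 -0.702
vertex -2.108 1.604 -0.34
endloop
endfacet
facet normal 0.359 -0.633 -0.686
outer loop
vertex -2.194 0.139 -2.182
vertex -1.332 0.236 -1.82
vertex -1.997 -0.388 -1.592
endloop
endfacet
facet normal -0.901 -0.426 -0.079
outer loop
vertex -2.194 0.139 -2.182
vertex -1.997 -0.388 -1.592
vertex -2.97 1.507 -0.702
endloop
endfacet
facet normal -0.901 -0.426 -0.079
outer loop
vertex -2.97 1.507 -0.702
vertex -1.997 -0.388 -1.592
vertex -2.773 0.98 -0.112
endloop
endfacet
facet normal -0.359 0.633 0.686
outer loop
vertex -2.97 1.507 -0.702
vertex -2.773 0.98 -0.112
vertex -2.108 1.604 -0.34
endloop
endfacet
facet normal 0.360 -0.634 -0.685
outer loop
vertex -1.997 -0.388 -1.592
vertex -1.332 0.236 -1.82
vertex -1.299 -0.445 -1.173
endloop
endfacet
facet normal -0.373 -0.771 0.517
outer loop
vertex -1.997 -0.388 -1.592
vertex -1.299 -0.445 -1.173
vertex -2.773 0.98 -0.112
endloop
endfacet
facet normal -0.373 -0.771 0.517
outer loop
vertex -2.773 0.98 -0.112
vertex -1.299 -0.445 -1.173
vertex -2.075 0.923 0.307
endloop
endfacet
facet normal -0.360 0.634 0.685
outer loop
vertex -2.773 0.98 -0.112
vertex -2.075 0.923 0.307
vertex -2.108 1.604 -0.34
endloop
endfacet
facet normal 0.359 -0.634 -0.685
outer loop
vertex -1.299 -0.445 -1.173
vertex -1.332 0.236 -1.82
vertex -0.626 0.01 -1.241
endloop
endfacet
facet normal 0.435 -0.536 0.723
outer loop
vertex -1.299 -0.445 -1.173
vertex -0.626 0.01 -1.241
vertex -2.075 0.923 0.307
endloop
endfacet
facet normal 0.436 -0.535 0.724
outer loop
vertex -2.075 0.923 0.307
vertex -0.626 0.01 -1.241
vertex -1.402 1.379 0.239
endloop
endfacet
facet normal -0.360 0.633 0.685
outer loop
vertex -2.075 0.923 0.307
vertex -1.402 1.379 0.239
vertex -2.108 1.604 -0.34
endloop
endfacet

endsolid


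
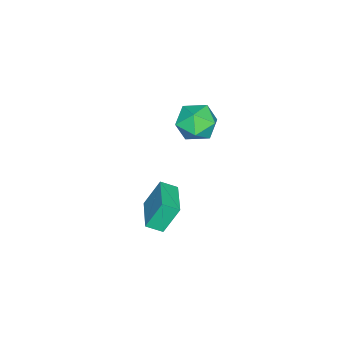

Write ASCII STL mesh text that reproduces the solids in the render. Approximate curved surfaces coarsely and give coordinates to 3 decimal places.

solid 
facet normal -0.186 -0.189 0.964
outer loop
vertex -1.776 2.954 4.565
vertex -1.341 1.834 4.43
vertex -0.601 2.735 4.749
endloop
endfacet
facet normal -0.041 0.503 0.863
outer loop
vertex -1.776 2.954 4.565
vertex -0.601 2.735 4.749
vertex -0.945 3.73 4.153
endloop
endfacet
facet normal -0.514 0.761 0.396
outer loop
vertex -1.776 2.954 4.565
vertex -0.945 3.73 4.153
vertex -1.898 3.443 3.466
endloop
endfacet
facet normal -0.951 0.229 0.208
outer loop
vertex -1.776 2.954 4.565
vertex -1.898 3.443 3.466
vertex -2.143 2.271 3.637
endloop
endfacet
facet normal -0.748 -0.358 0.559
outer loop
vertex -1.776 2.954 4.565
vertex -2.143 2.271 3.637
vertex -1.341 1.834 4.43
endloop
endfacet
facet normal 0.608 0.552 0.571
outer loop
vertex -0.945 3.73 4.153
vertex -0.601 2.735 4.749
vertex 0.003 3.089 3.763
endloop
endfacet
facet normal 0.374 -0.567 0.734
outer loop
vertex -0.601 2.735 4.749
vertex -1.341 1.834 4.43
vertex -0.242 1.917 3.934
endloop
endfacet
facet normal -0.536 -0.841 0.079
outer loop
vertex -1.341 1.834 4.43
vertex -2.143 2.271 3.637
vertex -1.195 1.63 3.247
endloop
endfacet
facet normal -0.865 0.109 -0.490
outer loop
vertex -2.143 2.271 3.637
vertex -1.898 3.443 3.466
vertex -1.539 2.625 2.651
endloop
endfacet
facet normal -0.157 0.970 -0.187
outer loop
vertex -1.898 3.443 3.466
vertex -0.945 3.73 4.153
vertex -0.799 3.526 2.97
endloop
endfacet
facet normal 0.951 -0.229 -0.208
outer loop
vertex -0.364 2.406 2.835
vertex 0.003 3.089 3.763
vertex -0.242 1.917 3.934
endloop
endfacet
facet normal 0.514 -0.761 -0.396
outer loop
vertex -0.364 2.406 2.835
vertex -0.242 1.917 3.934
vertex -1.195 1.63 3.247
endloop
endfacet
facet normal 0.041 -0.503 -0.863
outer loop
vertex -0.364 2.406 2.835
vertex -1.195 1.63 3.247
vertex -1.539 2.625 2.651
endloop
endfacet
facet normal 0.186 0.189 -0.964
outer loop
vertex -0.364 2.406 2.835
vertex -1.539 2.625 2.651
vertex -0.799 3.526 2.97
endloop
endfacet
facet normal 0.748 0.358 -0.559
outer loop
vertex -0.364 2.406 2.835
vertex -0.799 3.526 2.97
vertex 0.003 3.089 3.763
endloop
endfacet
facet normal 0.865 -0.109 0.490
outer loop
vertex -0.242 1.917 3.934
vertex 0.003 3.089 3.763
vertex -0.601 2.735 4.749
endloop
endfacet
facet normal 0.157 -0.970 0.187
outer loop
vertex -1.195 1.63 3.247
vertex -0.242 1.917 3.934
vertex -1.341 1.834 4.43
endloop
endfacet
facet normal -0.608 -0.552 -0.571
outer loop
vertex -1.539 2.625 2.651
vertex -1.195 1.63 3.247
vertex -2.143 2.271 3.637
endloop
endfacet
facet normal -0.374 0.567 -0.734
outer loop
vertex -0.799 3.526 2.97
vertex -1.539 2.625 2.651
vertex -1.898 3.443 3.466
endloop
endfacet
facet normal 0.536 0.841 -0.079
outer loop
vertex 0.003 3.089 3.763
vertex -0.799 3.526 2.97
vertex -0.945 3.73 4.153
endloop
endfacet
facet normal -0.884 -0.451 -0.125
outer loop
vertex -0.533 0.956 -1.499
vertex -0.887 1.779 -1.965
vertex 0.038 0.287 -3.115
endloop
endfacet
facet normal 0.351 -0.815 0.461
outer loop
vertex 1.867 1.221 -2.855
vertex -0.533 0.956 -1.499
vertex 0.038 0.287 -3.115
endloop
endfacet
facet normal -0.884 -0.451 -0.125
outer loop
vertex 0.038 0.287 -3.115
vertex -0.887 1.779 -1.965
vertex -0.316 1.11 -3.581
endloop
endfacet
facet normal 0.311 -0.364 -0.878
outer loop
vertex -0.316 1.11 -3.581
vertex 1.867 1.221 -2.855
vertex 0.038 0.287 -3.115
endloop
endfacet
facet normal -0.311 0.364 0.878
outer loop
vertex -0.533 0.956 -1.499
vertex 0.942 2.713 -1.705
vertex -0.887 1.779 -1.965
endloop
endfacet
facet normal 0.351 -0.815 0.461
outer loop
vertex 1.296 1.89 -1.239
vertex -0.533 0.956 -1.499
vertex 1.867 1.221 -2.855
endloop
endfacet
facet normal -0.311 0.364 0.878
outer loop
vertex 1.296 1.89 -1.239
vertex 0.942 2.713 -1.705
vertex -0.533 0.956 -1.499
endloop
endfacet
facet normal -0.351 0.815 -0.461
outer loop
vertex -0.887 1.779 -1.965
vertex 0.942 2.713 -1.705
vertex -0.316 1.11 -3.581
endloop
endfacet
facet normal 0.311 -0.364 -0.878
outer loop
vertex 1.513 2.044 -3.321
vertex 1.867 1.221 -2.855
vertex -0.316 1.11 -3.581
endloop
endfacet
facet normal -0.351 0.815 -0.461
outer loop
vertex -0.316 1.11 -3.581
vertex 0.942 2.713 -1.705
vertex 1.513 2.044 -3.321
endloop
endfacet
facet normal 0.884 0.451 0.125
outer loop
vertex 1.513 2.044 -3.321
vertex 1.296 1.89 -1.239
vertex 1.867 1.221 -2.855
endloop
endfacet
facet normal 0.884 0.451 0.125
outer loop
vertex 0.942 2.713 -1.705
vertex 1.296 1.89 -1.239
vertex 1.513 2.044 -3.321
endloop
endfacet

endsolid


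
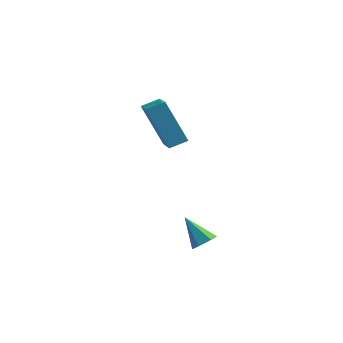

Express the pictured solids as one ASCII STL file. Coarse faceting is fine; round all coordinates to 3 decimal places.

solid 
facet normal 0.666 -0.290 -0.688
outer loop
vertex 0.981 -2.61 -1.551
vertex 0.666 -2.408 -1.941
vertex 1.042 -2.097 -1.708
endloop
endfacet
facet normal 0.482 0.203 0.852
outer loop
vertex 0.981 -2.61 -1.551
vertex 1.042 -2.097 -1.708
vertex -0.246 -2.012 -0.999
endloop
endfacet
facet normal 0.666 -0.290 -0.688
outer loop
vertex 1.042 -2.097 -1.708
vertex 0.666 -2.408 -1.941
vertex 0.727 -1.895 -2.098
endloop
endfacet
facet normal 0.225 0.927 0.298
outer loop
vertex 1.042 -2.097 -1.708
vertex 0.727 -1.895 -2.098
vertex -0.246 -2.012 -0.999
endloop
endfacet
facet normal 0.666 -0.290 -0.687
outer loop
vertex 0.727 -1.895 -2.098
vertex 0.666 -2.408 -1.941
vertex 0.352 -2.205 -2.331
endloop
endfacet
facet normal -0.471 0.818 -0.330
outer loop
vertex 0.727 -1.895 -2.098
vertex 0.352 -2.205 -2.331
vertex -0.246 -2.012 -0.999
endloop
endfacet
facet normal 0.667 -0.289 -0.687
outer loop
vertex 0.352 -2.205 -2.331
vertex 0.666 -2.408 -1.941
vertex 0.291 -2.719 -2.174
endloop
endfacet
facet normal -0.913 -0.016 -0.408
outer loop
vertex 0.352 -2.205 -2.331
vertex 0.291 -2.719 -2.174
vertex -0.246 -2.012 -0.999
endloop
endfacet
facet normal 0.666 -0.288 -0.688
outer loop
vertex 0.291 -2.719 -2.174
vertex 0.666 -2.408 -1.941
vertex 0.606 -2.921 -1.784
endloop
endfacet
facet normal -0.656 -0.741 0.146
outer loop
vertex 0.291 -2.719 -2.174
vertex 0.606 -2.921 -1.784
vertex -0.246 -2.012 -0.999
endloop
endfacet
facet normal 0.666 -0.288 -0.688
outer loop
vertex 0.606 -2.921 -1.784
vertex 0.666 -2.408 -1.941
vertex 0.981 -2.61 -1.551
endloop
endfacet
facet normal 0.041 -0.631 0.775
outer loop
vertex 0.606 -2.921 -1.784
vertex 0.981 -2.61 -1.551
vertex -0.246 -2.012 -0.999
endloop
endfacet
facet normal -0.519 0.198 0.831
outer loop
vertex -3.063 1.596 2.211
vertex -2.441 2.072 2.486
vertex -3.811 3.043 1.399
endloop
endfacet
facet normal -0.749 -0.574 -0.332
outer loop
vertex -2.719 2.628 -0.346
vertex -3.063 1.596 2.211
vertex -3.811 3.043 1.399
endloop
endfacet
facet normal -0.519 0.198 0.831
outer loop
vertex -3.811 3.043 1.399
vertex -2.441 2.072 2.486
vertex -3.189 3.519 1.674
endloop
endfacet
facet normal -0.411 0.795 -0.446
outer loop
vertex -3.189 3.519 1.674
vertex -2.719 2.628 -0.346
vertex -3.811 3.043 1.399
endloop
endfacet
facet normal 0.411 -0.795 0.446
outer loop
vertex -3.063 1.596 2.211
vertex -1.349 1.657 0.741
vertex -2.441 2.072 2.486
endloop
endfacet
facet normal -0.749 -0.574 -0.332
outer loop
vertex -1.971 1.181 0.466
vertex -3.063 1.596 2.211
vertex -2.719 2.628 -0.346
endloop
endfacet
facet normal 0.411 -0.795 0.446
outer loop
vertex -1.971 1.181 0.466
vertex -1.349 1.657 0.741
vertex -3.063 1.596 2.211
endloop
endfacet
facet normal 0.749 0.574 0.332
outer loop
vertex -2.441 2.072 2.486
vertex -1.349 1.657 0.741
vertex -3.189 3.519 1.674
endloop
endfacet
facet normal -0.411 0.795 -0.446
outer loop
vertex -2.097 3.104 -0.071
vertex -2.719 2.628 -0.346
vertex -3.189 3.519 1.674
endloop
endfacet
facet normal 0.749 0.574 0.332
outer loop
vertex -3.189 3.519 1.674
vertex -1.349 1.657 0.741
vertex -2.097 3.104 -0.071
endloop
endfacet
facet normal 0.519 -0.198 -0.831
outer loop
vertex -2.097 3.104 -0.071
vertex -1.971 1.181 0.466
vertex -2.719 2.628 -0.346
endloop
endfacet
facet normal 0.519 -0.198 -0.831
outer loop
vertex -1.349 1.657 0.741
vertex -1.971 1.181 0.466
vertex -2.097 3.104 -0.071
endloop
endfacet

endsolid


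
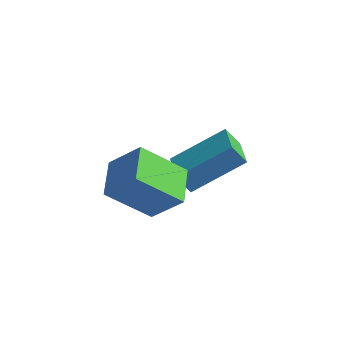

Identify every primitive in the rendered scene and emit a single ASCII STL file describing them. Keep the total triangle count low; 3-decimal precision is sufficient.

solid 
facet normal -0.466 -0.307 0.830
outer loop
vertex 4.005 2.064 3.31
vertex 3.063 3.014 3.133
vertex 2.807 0.655 2.117
endloop
endfacet
facet normal 0.698 -0.704 0.131
outer loop
vertex 3.217 0.926 1.387
vertex 4.005 2.064 3.31
vertex 2.807 0.655 2.117
endloop
endfacet
facet normal -0.466 -0.307 0.830
outer loop
vertex 2.807 0.655 2.117
vertex 3.063 3.014 3.133
vertex 1.865 1.606 1.94
endloop
endfacet
facet normal -0.544 -0.640 -0.543
outer loop
vertex 1.865 1.606 1.94
vertex 3.217 0.926 1.387
vertex 2.807 0.655 2.117
endloop
endfacet
facet normal 0.544 0.640 0.543
outer loop
vertex 4.005 2.064 3.31
vertex 3.473 3.285 2.403
vertex 3.063 3.014 3.133
endloop
endfacet
facet normal 0.697 -0.705 0.131
outer loop
vertex 4.415 2.334 2.58
vertex 4.005 2.064 3.31
vertex 3.217 0.926 1.387
endloop
endfacet
facet normal 0.544 0.640 0.542
outer loop
vertex 4.415 2.334 2.58
vertex 3.473 3.285 2.403
vertex 4.005 2.064 3.31
endloop
endfacet
facet normal -0.698 0.704 -0.130
outer loop
vertex 3.063 3.014 3.133
vertex 3.473 3.285 2.403
vertex 1.865 1.606 1.94
endloop
endfacet
facet normal -0.544 -0.640 -0.542
outer loop
vertex 2.275 1.876 1.21
vertex 3.217 0.926 1.387
vertex 1.865 1.606 1.94
endloop
endfacet
facet normal -0.698 0.704 -0.131
outer loop
vertex 1.865 1.606 1.94
vertex 3.473 3.285 2.403
vertex 2.275 1.876 1.21
endloop
endfacet
facet normal 0.466 0.307 -0.830
outer loop
vertex 2.275 1.876 1.21
vertex 4.415 2.334 2.58
vertex 3.217 0.926 1.387
endloop
endfacet
facet normal 0.466 0.307 -0.830
outer loop
vertex 3.473 3.285 2.403
vertex 4.415 2.334 2.58
vertex 2.275 1.876 1.21
endloop
endfacet
facet normal -0.515 0.822 0.243
outer loop
vertex 1.309 -0.881 3.159
vertex 2.339 -0.556 4.242
vertex 2.369 0.176 1.833
endloop
endfacet
facet normal -0.674 -0.213 -0.708
outer loop
vertex 3.121 -1.024 1.478
vertex 1.309 -0.881 3.159
vertex 2.369 0.176 1.833
endloop
endfacet
facet normal -0.515 0.822 0.243
outer loop
vertex 2.369 0.176 1.833
vertex 2.339 -0.556 4.242
vertex 3.399 0.501 2.916
endloop
endfacet
facet normal 0.530 0.528 -0.663
outer loop
vertex 3.399 0.501 2.916
vertex 3.121 -1.024 1.478
vertex 2.369 0.176 1.833
endloop
endfacet
facet normal -0.530 -0.528 0.663
outer loop
vertex 1.309 -0.881 3.159
vertex 3.091 -1.756 3.887
vertex 2.339 -0.556 4.242
endloop
endfacet
facet normal -0.674 -0.213 -0.708
outer loop
vertex 2.061 -2.081 2.804
vertex 1.309 -0.881 3.159
vertex 3.121 -1.024 1.478
endloop
endfacet
facet normal -0.530 -0.528 0.663
outer loop
vertex 2.061 -2.081 2.804
vertex 3.091 -1.756 3.887
vertex 1.309 -0.881 3.159
endloop
endfacet
facet normal 0.674 0.213 0.708
outer loop
vertex 2.339 -0.556 4.242
vertex 3.091 -1.756 3.887
vertex 3.399 0.501 2.916
endloop
endfacet
facet normal 0.530 0.528 -0.663
outer loop
vertex 4.151 -0.699 2.561
vertex 3.121 -1.024 1.478
vertex 3.399 0.501 2.916
endloop
endfacet
facet normal 0.674 0.213 0.708
outer loop
vertex 3.399 0.501 2.916
vertex 3.091 -1.756 3.887
vertex 4.151 -0.699 2.561
endloop
endfacet
facet normal 0.515 -0.822 -0.243
outer loop
vertex 4.151 -0.699 2.561
vertex 2.061 -2.081 2.804
vertex 3.121 -1.024 1.478
endloop
endfacet
facet normal 0.515 -0.822 -0.243
outer loop
vertex 3.091 -1.756 3.887
vertex 2.061 -2.081 2.804
vertex 4.151 -0.699 2.561
endloop
endfacet

endsolid


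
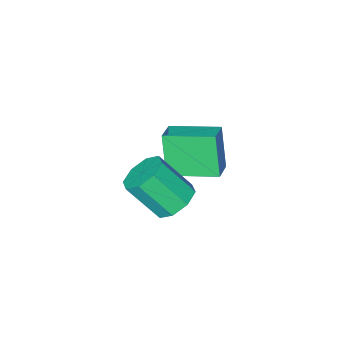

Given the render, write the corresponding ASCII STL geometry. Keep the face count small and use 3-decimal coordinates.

solid 
facet normal -0.398 0.525 -0.752
outer loop
vertex 0.821 -0.005 -1.394
vertex 0.18 -0.641 -1.499
vertex 0.255 0.12 -1.007
endloop
endfacet
facet normal 0.426 0.832 0.355
outer loop
vertex 0.821 -0.005 -1.394
vertex 0.255 0.12 -1.007
vertex 1.562 -0.982 0.005
endloop
endfacet
facet normal 0.426 0.832 0.355
outer loop
vertex 1.562 -0.982 0.005
vertex 0.255 0.12 -1.007
vertex 0.996 -0.857 0.391
endloop
endfacet
facet normal 0.397 -0.525 0.752
outer loop
vertex 1.562 -0.982 0.005
vertex 0.996 -0.857 0.391
vertex 0.92 -1.619 -0.101
endloop
endfacet
facet normal -0.397 0.526 -0.752
outer loop
vertex 0.255 0.12 -1.007
vertex 0.18 -0.641 -1.499
vertex -0.355 -0.201 -0.909
endloop
endfacet
facet normal -0.273 0.715 0.644
outer loop
vertex 0.255 0.12 -1.007
vertex -0.355 -0.201 -0.909
vertex 0.996 -0.857 0.391
endloop
endfacet
facet normal -0.272 0.715 0.644
outer loop
vertex 0.996 -0.857 0.391
vertex -0.355 -0.201 -0.909
vertex 0.386 -1.178 0.49
endloop
endfacet
facet normal 0.398 -0.525 0.752
outer loop
vertex 0.996 -0.857 0.391
vertex 0.386 -1.178 0.49
vertex 0.92 -1.619 -0.101
endloop
endfacet
facet normal -0.398 0.524 -0.752
outer loop
vertex -0.355 -0.201 -0.909
vertex 0.18 -0.641 -1.499
vertex -0.652 -0.781 -1.156
endloop
endfacet
facet normal -0.812 0.179 0.555
outer loop
vertex -0.355 -0.201 -0.909
vertex -0.652 -0.781 -1.156
vertex 0.386 -1.178 0.49
endloop
endfacet
facet normal -0.812 0.179 0.555
outer loop
vertex 0.386 -1.178 0.49
vertex -0.652 -0.781 -1.156
vertex 0.089 -1.758 0.242
endloop
endfacet
facet normal 0.398 -0.525 0.752
outer loop
vertex 0.386 -1.178 0.49
vertex 0.089 -1.758 0.242
vertex 0.92 -1.619 -0.101
endloop
endfacet
facet normal -0.398 0.526 -0.751
outer loop
vertex -0.652 -0.781 -1.156
vertex 0.18 -0.641 -1.499
vertex -0.462 -1.278 -1.605
endloop
endfacet
facet normal -0.876 -0.462 0.141
outer loop
vertex -0.652 -0.781 -1.156
vertex -0.462 -1.278 -1.605
vertex 0.089 -1.758 0.242
endloop
endfacet
facet normal -0.876 -0.462 0.141
outer loop
vertex 0.089 -1.758 0.242
vertex -0.462 -1.278 -1.605
vertex 0.279 -2.255 -0.206
endloop
endfacet
facet normal 0.398 -0.525 0.752
outer loop
vertex 0.089 -1.758 0.242
vertex 0.279 -2.255 -0.206
vertex 0.92 -1.619 -0.101
endloop
endfacet
facet normal -0.397 0.525 -0.752
outer loop
vertex -0.462 -1.278 -1.605
vertex 0.18 -0.641 -1.499
vertex 0.104 -1.403 -1.991
endloop
endfacet
facet normal -0.426 -0.832 -0.355
outer loop
vertex -0.462 -1.278 -1.605
vertex 0.104 -1.403 -1.991
vertex 0.279 -2.255 -0.206
endloop
endfacet
facet normal -0.427 -0.832 -0.355
outer loop
vertex 0.279 -2.255 -0.206
vertex 0.104 -1.403 -1.991
vertex 0.845 -2.38 -0.593
endloop
endfacet
facet normal 0.398 -0.525 0.752
outer loop
vertex 0.279 -2.255 -0.206
vertex 0.845 -2.38 -0.593
vertex 0.92 -1.619 -0.101
endloop
endfacet
facet normal -0.398 0.525 -0.752
outer loop
vertex 0.104 -1.403 -1.991
vertex 0.18 -0.641 -1.499
vertex 0.714 -1.082 -2.09
endloop
endfacet
facet normal 0.272 -0.715 -0.644
outer loop
vertex 0.104 -1.403 -1.991
vertex 0.714 -1.082 -2.09
vertex 0.845 -2.38 -0.593
endloop
endfacet
facet normal 0.273 -0.715 -0.644
outer loop
vertex 0.845 -2.38 -0.593
vertex 0.714 -1.082 -2.09
vertex 1.455 -2.059 -0.691
endloop
endfacet
facet normal 0.397 -0.526 0.752
outer loop
vertex 0.845 -2.38 -0.593
vertex 1.455 -2.059 -0.691
vertex 0.92 -1.619 -0.101
endloop
endfacet
facet normal -0.398 0.525 -0.752
outer loop
vertex 0.714 -1.082 -2.09
vertex 0.18 -0.641 -1.499
vertex 1.011 -0.502 -1.842
endloop
endfacet
facet normal 0.812 -0.179 -0.555
outer loop
vertex 0.714 -1.082 -2.09
vertex 1.011 -0.502 -1.842
vertex 1.455 -2.059 -0.691
endloop
endfacet
facet normal 0.812 -0.179 -0.556
outer loop
vertex 1.455 -2.059 -0.691
vertex 1.011 -0.502 -1.842
vertex 1.752 -1.479 -0.444
endloop
endfacet
facet normal 0.398 -0.524 0.752
outer loop
vertex 1.455 -2.059 -0.691
vertex 1.752 -1.479 -0.444
vertex 0.92 -1.619 -0.101
endloop
endfacet
facet normal -0.398 0.525 -0.752
outer loop
vertex 1.011 -0.502 -1.842
vertex 0.18 -0.641 -1.499
vertex 0.821 -0.005 -1.394
endloop
endfacet
facet normal 0.876 0.462 -0.141
outer loop
vertex 1.011 -0.502 -1.842
vertex 0.821 -0.005 -1.394
vertex 1.752 -1.479 -0.444
endloop
endfacet
facet normal 0.876 0.462 -0.141
outer loop
vertex 1.752 -1.479 -0.444
vertex 0.821 -0.005 -1.394
vertex 1.562 -0.982 0.005
endloop
endfacet
facet normal 0.398 -0.526 0.751
outer loop
vertex 1.752 -1.479 -0.444
vertex 1.562 -0.982 0.005
vertex 0.92 -1.619 -0.101
endloop
endfacet
facet normal -0.642 0.748 0.167
outer loop
vertex -4.413 -3.694 -2.319
vertex -3.609 -3.084 -1.962
vertex -4.112 -3.032 -4.128
endloop
endfacet
facet normal -0.751 -0.570 -0.333
outer loop
vertex -2.771 -4.596 -4.478
vertex -4.413 -3.694 -2.319
vertex -4.112 -3.032 -4.128
endloop
endfacet
facet normal -0.642 0.748 0.167
outer loop
vertex -4.112 -3.032 -4.128
vertex -3.609 -3.084 -1.962
vertex -3.308 -2.422 -3.772
endloop
endfacet
facet normal 0.154 0.339 -0.928
outer loop
vertex -3.308 -2.422 -3.772
vertex -2.771 -4.596 -4.478
vertex -4.112 -3.032 -4.128
endloop
endfacet
facet normal -0.154 -0.340 0.928
outer loop
vertex -4.413 -3.694 -2.319
vertex -2.268 -4.648 -2.312
vertex -3.609 -3.084 -1.962
endloop
endfacet
facet normal -0.751 -0.570 -0.333
outer loop
vertex -3.072 -5.258 -2.668
vertex -4.413 -3.694 -2.319
vertex -2.771 -4.596 -4.478
endloop
endfacet
facet normal -0.154 -0.339 0.928
outer loop
vertex -3.072 -5.258 -2.668
vertex -2.268 -4.648 -2.312
vertex -4.413 -3.694 -2.319
endloop
endfacet
facet normal 0.751 0.570 0.333
outer loop
vertex -3.609 -3.084 -1.962
vertex -2.268 -4.648 -2.312
vertex -3.308 -2.422 -3.772
endloop
endfacet
facet normal 0.154 0.339 -0.928
outer loop
vertex -1.967 -3.986 -4.121
vertex -2.771 -4.596 -4.478
vertex -3.308 -2.422 -3.772
endloop
endfacet
facet normal 0.751 0.570 0.333
outer loop
vertex -3.308 -2.422 -3.772
vertex -2.268 -4.648 -2.312
vertex -1.967 -3.986 -4.121
endloop
endfacet
facet normal 0.642 -0.748 -0.167
outer loop
vertex -1.967 -3.986 -4.121
vertex -3.072 -5.258 -2.668
vertex -2.771 -4.596 -4.478
endloop
endfacet
facet normal 0.642 -0.748 -0.167
outer loop
vertex -2.268 -4.648 -2.312
vertex -3.072 -5.258 -2.668
vertex -1.967 -3.986 -4.121
endloop
endfacet

endsolid


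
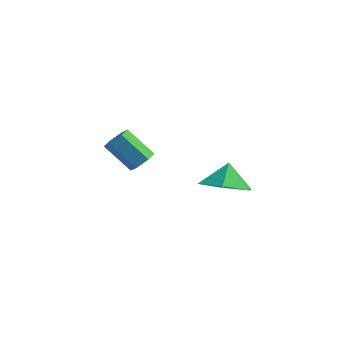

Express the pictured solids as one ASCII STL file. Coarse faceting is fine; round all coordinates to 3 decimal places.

solid 
facet normal 0.090 -0.527 -0.845
outer loop
vertex 3.642 0.656 -4.127
vertex 2.637 0.819 -4.335
vertex 3.353 1.49 -4.677
endloop
endfacet
facet normal 0.661 0.559 0.501
outer loop
vertex 3.642 0.656 -4.127
vertex 3.353 1.49 -4.677
vertex 2.543 1.361 -3.465
endloop
endfacet
facet normal 0.090 -0.527 -0.845
outer loop
vertex 3.353 1.49 -4.677
vertex 2.637 0.819 -4.335
vertex 2.348 1.653 -4.886
endloop
endfacet
facet normal 0.120 0.976 0.184
outer loop
vertex 3.353 1.49 -4.677
vertex 2.348 1.653 -4.886
vertex 2.543 1.361 -3.465
endloop
endfacet
facet normal 0.091 -0.527 -0.845
outer loop
vertex 2.348 1.653 -4.886
vertex 2.637 0.819 -4.335
vertex 1.631 0.981 -4.544
endloop
endfacet
facet normal -0.601 0.763 0.239
outer loop
vertex 2.348 1.653 -4.886
vertex 1.631 0.981 -4.544
vertex 2.543 1.361 -3.465
endloop
endfacet
facet normal 0.091 -0.526 -0.846
outer loop
vertex 1.631 0.981 -4.544
vertex 2.637 0.819 -4.335
vertex 1.92 0.147 -3.994
endloop
endfacet
facet normal -0.780 0.133 0.612
outer loop
vertex 1.631 0.981 -4.544
vertex 1.92 0.147 -3.994
vertex 2.543 1.361 -3.465
endloop
endfacet
facet normal 0.091 -0.526 -0.846
outer loop
vertex 1.92 0.147 -3.994
vertex 2.637 0.819 -4.335
vertex 2.925 -0.015 -3.785
endloop
endfacet
facet normal -0.239 -0.282 0.929
outer loop
vertex 1.92 0.147 -3.994
vertex 2.925 -0.015 -3.785
vertex 2.543 1.361 -3.465
endloop
endfacet
facet normal 0.090 -0.527 -0.845
outer loop
vertex 2.925 -0.015 -3.785
vertex 2.637 0.819 -4.335
vertex 3.642 0.656 -4.127
endloop
endfacet
facet normal 0.482 -0.069 0.874
outer loop
vertex 2.925 -0.015 -3.785
vertex 3.642 0.656 -4.127
vertex 2.543 1.361 -3.465
endloop
endfacet
facet normal 0.735 0.006 -0.678
outer loop
vertex -0.528 1.699 -4.098
vertex -0.831 1.364 -4.429
vertex -0.878 1.92 -4.475
endloop
endfacet
facet normal 0.264 0.919 0.293
outer loop
vertex -0.528 1.699 -4.098
vertex -0.878 1.92 -4.475
vertex -1.585 1.691 -3.12
endloop
endfacet
facet normal 0.264 0.919 0.293
outer loop
vertex -1.585 1.691 -3.12
vertex -0.878 1.92 -4.475
vertex -1.936 1.912 -3.497
endloop
endfacet
facet normal -0.734 -0.006 0.680
outer loop
vertex -1.585 1.691 -3.12
vertex -1.936 1.912 -3.497
vertex -1.889 1.356 -3.451
endloop
endfacet
facet normal 0.734 0.006 -0.680
outer loop
vertex -0.878 1.92 -4.475
vertex -0.831 1.364 -4.429
vertex -1.182 1.585 -4.806
endloop
endfacet
facet normal -0.409 0.802 -0.436
outer loop
vertex -0.878 1.92 -4.475
vertex -1.182 1.585 -4.806
vertex -1.936 1.912 -3.497
endloop
endfacet
facet normal -0.410 0.801 -0.436
outer loop
vertex -1.936 1.912 -3.497
vertex -1.182 1.585 -4.806
vertex -2.239 1.577 -3.828
endloop
endfacet
facet normal -0.735 -0.006 0.678
outer loop
vertex -1.936 1.912 -3.497
vertex -2.239 1.577 -3.828
vertex -1.889 1.356 -3.451
endloop
endfacet
facet normal 0.734 0.006 -0.680
outer loop
vertex -1.182 1.585 -4.806
vertex -0.831 1.364 -4.429
vertex -1.135 1.029 -4.76
endloop
endfacet
facet normal -0.674 -0.117 -0.729
outer loop
vertex -1.182 1.585 -4.806
vertex -1.135 1.029 -4.76
vertex -2.239 1.577 -3.828
endloop
endfacet
facet normal -0.674 -0.117 -0.729
outer loop
vertex -2.239 1.577 -3.828
vertex -1.135 1.029 -4.76
vertex -2.192 1.021 -3.782
endloop
endfacet
facet normal -0.735 -0.006 0.678
outer loop
vertex -2.239 1.577 -3.828
vertex -2.192 1.021 -3.782
vertex -1.889 1.356 -3.451
endloop
endfacet
facet normal 0.734 0.006 -0.680
outer loop
vertex -1.135 1.029 -4.76
vertex -0.831 1.364 -4.429
vertex -0.784 0.808 -4.383
endloop
endfacet
facet normal -0.264 -0.919 -0.293
outer loop
vertex -1.135 1.029 -4.76
vertex -0.784 0.808 -4.383
vertex -2.192 1.021 -3.782
endloop
endfacet
facet normal -0.264 -0.919 -0.293
outer loop
vertex -2.192 1.021 -3.782
vertex -0.784 0.808 -4.383
vertex -1.842 0.8 -3.405
endloop
endfacet
facet normal -0.735 -0.006 0.678
outer loop
vertex -2.192 1.021 -3.782
vertex -1.842 0.8 -3.405
vertex -1.889 1.356 -3.451
endloop
endfacet
facet normal 0.735 0.006 -0.678
outer loop
vertex -0.784 0.808 -4.383
vertex -0.831 1.364 -4.429
vertex -0.481 1.143 -4.052
endloop
endfacet
facet normal 0.409 -0.801 0.436
outer loop
vertex -0.784 0.808 -4.383
vertex -0.481 1.143 -4.052
vertex -1.842 0.8 -3.405
endloop
endfacet
facet normal 0.409 -0.802 0.436
outer loop
vertex -1.842 0.8 -3.405
vertex -0.481 1.143 -4.052
vertex -1.538 1.135 -3.074
endloop
endfacet
facet normal -0.734 -0.006 0.680
outer loop
vertex -1.842 0.8 -3.405
vertex -1.538 1.135 -3.074
vertex -1.889 1.356 -3.451
endloop
endfacet
facet normal 0.735 0.006 -0.678
outer loop
vertex -0.481 1.143 -4.052
vertex -0.831 1.364 -4.429
vertex -0.528 1.699 -4.098
endloop
endfacet
facet normal 0.674 0.117 0.729
outer loop
vertex -0.481 1.143 -4.052
vertex -0.528 1.699 -4.098
vertex -1.538 1.135 -3.074
endloop
endfacet
facet normal 0.674 0.117 0.729
outer loop
vertex -1.538 1.135 -3.074
vertex -0.528 1.699 -4.098
vertex -1.585 1.691 -3.12
endloop
endfacet
facet normal -0.734 -0.006 0.680
outer loop
vertex -1.538 1.135 -3.074
vertex -1.585 1.691 -3.12
vertex -1.889 1.356 -3.451
endloop
endfacet

endsolid


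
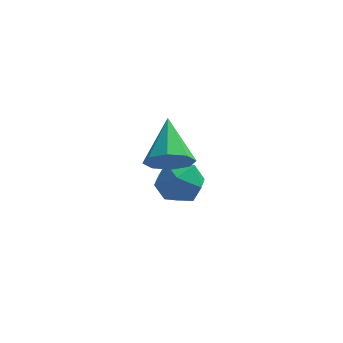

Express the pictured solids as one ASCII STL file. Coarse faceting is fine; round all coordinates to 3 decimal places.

solid 
facet normal -0.577 0.714 0.396
outer loop
vertex -3.659 1.576 -0.989
vertex -4.186 1.296 -1.252
vertex -3.989 1.124 -0.655
endloop
endfacet
facet normal -0.003 0.596 0.803
outer loop
vertex -3.659 1.576 -0.989
vertex -3.989 1.124 -0.655
vertex -3.338 1.121 -0.65
endloop
endfacet
facet normal 0.577 0.709 0.405
outer loop
vertex -3.659 1.576 -0.989
vertex -3.338 1.121 -0.65
vertex -3.131 1.292 -1.244
endloop
endfacet
facet normal 0.362 0.898 -0.250
outer loop
vertex -3.659 1.576 -0.989
vertex -3.131 1.292 -1.244
vertex -3.655 1.4 -1.616
endloop
endfacet
facet normal -0.351 0.901 -0.255
outer loop
vertex -3.659 1.576 -0.989
vertex -3.655 1.4 -1.616
vertex -4.186 1.296 -1.252
endloop
endfacet
facet normal -0.008 -0.091 0.996
outer loop
vertex -3.338 1.121 -0.65
vertex -3.989 1.124 -0.655
vertex -3.665 0.56 -0.704
endloop
endfacet
facet normal -0.936 0.099 0.337
outer loop
vertex -3.989 1.124 -0.655
vertex -4.186 1.296 -1.252
vertex -4.189 0.668 -1.076
endloop
endfacet
facet normal -0.570 0.401 -0.717
outer loop
vertex -4.186 1.296 -1.252
vertex -3.655 1.4 -1.616
vertex -3.982 0.839 -1.67
endloop
endfacet
facet normal 0.584 0.397 -0.708
outer loop
vertex -3.655 1.4 -1.616
vertex -3.131 1.292 -1.244
vertex -3.331 0.836 -1.665
endloop
endfacet
facet normal 0.931 0.094 0.352
outer loop
vertex -3.131 1.292 -1.244
vertex -3.338 1.121 -0.65
vertex -3.134 0.664 -1.068
endloop
endfacet
facet normal -0.362 -0.898 0.250
outer loop
vertex -3.661 0.384 -1.331
vertex -3.665 0.56 -0.704
vertex -4.189 0.668 -1.076
endloop
endfacet
facet normal -0.577 -0.709 -0.405
outer loop
vertex -3.661 0.384 -1.331
vertex -4.189 0.668 -1.076
vertex -3.982 0.839 -1.67
endloop
endfacet
facet normal 0.003 -0.596 -0.803
outer loop
vertex -3.661 0.384 -1.331
vertex -3.982 0.839 -1.67
vertex -3.331 0.836 -1.665
endloop
endfacet
facet normal 0.577 -0.714 -0.396
outer loop
vertex -3.661 0.384 -1.331
vertex -3.331 0.836 -1.665
vertex -3.134 0.664 -1.068
endloop
endfacet
facet normal 0.351 -0.901 0.255
outer loop
vertex -3.661 0.384 -1.331
vertex -3.134 0.664 -1.068
vertex -3.665 0.56 -0.704
endloop
endfacet
facet normal -0.584 -0.397 0.708
outer loop
vertex -4.189 0.668 -1.076
vertex -3.665 0.56 -0.704
vertex -3.989 1.124 -0.655
endloop
endfacet
facet normal -0.931 -0.094 -0.352
outer loop
vertex -3.982 0.839 -1.67
vertex -4.189 0.668 -1.076
vertex -4.186 1.296 -1.252
endloop
endfacet
facet normal 0.008 0.091 -0.996
outer loop
vertex -3.331 0.836 -1.665
vertex -3.982 0.839 -1.67
vertex -3.655 1.4 -1.616
endloop
endfacet
facet normal 0.936 -0.099 -0.337
outer loop
vertex -3.134 0.664 -1.068
vertex -3.331 0.836 -1.665
vertex -3.131 1.292 -1.244
endloop
endfacet
facet normal 0.570 -0.401 0.717
outer loop
vertex -3.665 0.56 -0.704
vertex -3.134 0.664 -1.068
vertex -3.338 1.121 -0.65
endloop
endfacet
facet normal 0.133 -0.822 -0.554
outer loop
vertex -3.025 -1.37 1.332
vertex -3.58 -1.428 1.285
vertex -3.183 -1.165 0.99
endloop
endfacet
facet normal 0.794 0.607 -0.003
outer loop
vertex -3.025 -1.37 1.332
vertex -3.183 -1.165 0.99
vertex -3.74 -0.432 1.955
endloop
endfacet
facet normal 0.133 -0.822 -0.554
outer loop
vertex -3.183 -1.165 0.99
vertex -3.58 -1.428 1.285
vertex -3.573 -1.114 0.821
endloop
endfacet
facet normal 0.307 0.835 -0.457
outer loop
vertex -3.183 -1.165 0.99
vertex -3.573 -1.114 0.821
vertex -3.74 -0.432 1.955
endloop
endfacet
facet normal 0.132 -0.822 -0.554
outer loop
vertex -3.573 -1.114 0.821
vertex -3.58 -1.428 1.285
vertex -3.968 -1.247 0.924
endloop
endfacet
facet normal -0.391 0.762 -0.516
outer loop
vertex -3.573 -1.114 0.821
vertex -3.968 -1.247 0.924
vertex -3.74 -0.432 1.955
endloop
endfacet
facet normal 0.131 -0.822 -0.554
outer loop
vertex -3.968 -1.247 0.924
vertex -3.58 -1.428 1.285
vertex -4.135 -1.485 1.238
endloop
endfacet
facet normal -0.890 0.433 -0.145
outer loop
vertex -3.968 -1.247 0.924
vertex -4.135 -1.485 1.238
vertex -3.74 -0.432 1.955
endloop
endfacet
facet normal 0.131 -0.823 -0.553
outer loop
vertex -4.135 -1.485 1.238
vertex -3.58 -1.428 1.285
vertex -3.978 -1.69 1.58
endloop
endfacet
facet normal -0.899 0.040 0.437
outer loop
vertex -4.135 -1.485 1.238
vertex -3.978 -1.69 1.58
vertex -3.74 -0.432 1.955
endloop
endfacet
facet normal 0.132 -0.823 -0.553
outer loop
vertex -3.978 -1.69 1.58
vertex -3.58 -1.428 1.285
vertex -3.587 -1.741 1.749
endloop
endfacet
facet normal -0.410 -0.188 0.892
outer loop
vertex -3.978 -1.69 1.58
vertex -3.587 -1.741 1.749
vertex -3.74 -0.432 1.955
endloop
endfacet
facet normal 0.132 -0.823 -0.553
outer loop
vertex -3.587 -1.741 1.749
vertex -3.58 -1.428 1.285
vertex -3.193 -1.609 1.647
endloop
endfacet
facet normal 0.285 -0.116 0.951
outer loop
vertex -3.587 -1.741 1.749
vertex -3.193 -1.609 1.647
vertex -3.74 -0.432 1.955
endloop
endfacet
facet normal 0.133 -0.822 -0.553
outer loop
vertex -3.193 -1.609 1.647
vertex -3.58 -1.428 1.285
vertex -3.025 -1.37 1.332
endloop
endfacet
facet normal 0.786 0.213 0.581
outer loop
vertex -3.193 -1.609 1.647
vertex -3.025 -1.37 1.332
vertex -3.74 -0.432 1.955
endloop
endfacet

endsolid


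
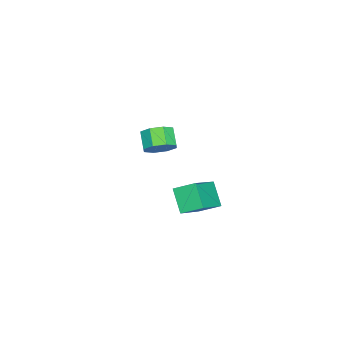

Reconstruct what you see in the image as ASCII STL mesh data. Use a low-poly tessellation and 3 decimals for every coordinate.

solid 
facet normal -0.544 -0.463 0.700
outer loop
vertex 3.733 3.756 -0.468
vertex 2.167 4.069 -1.479
vertex 3.887 2.737 -1.022
endloop
endfacet
facet normal 0.828 -0.166 0.535
outer loop
vertex 4.633 3.371 -1.981
vertex 3.733 3.756 -0.468
vertex 3.887 2.737 -1.022
endloop
endfacet
facet normal -0.544 -0.463 0.700
outer loop
vertex 3.887 2.737 -1.022
vertex 2.167 4.069 -1.479
vertex 2.321 3.05 -2.033
endloop
endfacet
facet normal 0.132 -0.871 -0.473
outer loop
vertex 2.321 3.05 -2.033
vertex 4.633 3.371 -1.981
vertex 3.887 2.737 -1.022
endloop
endfacet
facet normal -0.132 0.871 0.473
outer loop
vertex 3.733 3.756 -0.468
vertex 2.913 4.703 -2.438
vertex 2.167 4.069 -1.479
endloop
endfacet
facet normal 0.828 -0.166 0.535
outer loop
vertex 4.479 4.39 -1.427
vertex 3.733 3.756 -0.468
vertex 4.633 3.371 -1.981
endloop
endfacet
facet normal -0.132 0.871 0.473
outer loop
vertex 4.479 4.39 -1.427
vertex 2.913 4.703 -2.438
vertex 3.733 3.756 -0.468
endloop
endfacet
facet normal -0.828 0.166 -0.535
outer loop
vertex 2.167 4.069 -1.479
vertex 2.913 4.703 -2.438
vertex 2.321 3.05 -2.033
endloop
endfacet
facet normal 0.132 -0.871 -0.473
outer loop
vertex 3.067 3.684 -2.992
vertex 4.633 3.371 -1.981
vertex 2.321 3.05 -2.033
endloop
endfacet
facet normal -0.828 0.166 -0.535
outer loop
vertex 2.321 3.05 -2.033
vertex 2.913 4.703 -2.438
vertex 3.067 3.684 -2.992
endloop
endfacet
facet normal 0.544 0.463 -0.700
outer loop
vertex 3.067 3.684 -2.992
vertex 4.479 4.39 -1.427
vertex 4.633 3.371 -1.981
endloop
endfacet
facet normal 0.544 0.463 -0.700
outer loop
vertex 2.913 4.703 -2.438
vertex 4.479 4.39 -1.427
vertex 3.067 3.684 -2.992
endloop
endfacet
facet normal 0.684 0.408 -0.605
outer loop
vertex -1.259 -0.633 -2.999
vertex -1.801 0.011 -3.177
vertex -1.194 -0.127 -2.584
endloop
endfacet
facet normal 0.723 -0.491 0.486
outer loop
vertex -1.259 -0.633 -2.999
vertex -1.194 -0.127 -2.584
vertex -1.997 -1.074 -2.346
endloop
endfacet
facet normal 0.723 -0.492 0.485
outer loop
vertex -1.997 -1.074 -2.346
vertex -1.194 -0.127 -2.584
vertex -1.932 -0.568 -1.93
endloop
endfacet
facet normal -0.683 -0.409 0.605
outer loop
vertex -1.997 -1.074 -2.346
vertex -1.932 -0.568 -1.93
vertex -2.539 -0.431 -2.523
endloop
endfacet
facet normal 0.684 0.408 -0.605
outer loop
vertex -1.194 -0.127 -2.584
vertex -1.801 0.011 -3.177
vertex -1.484 0.46 -2.516
endloop
endfacet
facet normal 0.582 0.196 0.789
outer loop
vertex -1.194 -0.127 -2.584
vertex -1.484 0.46 -2.516
vertex -1.932 -0.568 -1.93
endloop
endfacet
facet normal 0.582 0.196 0.789
outer loop
vertex -1.932 -0.568 -1.93
vertex -1.484 0.46 -2.516
vertex -2.222 0.019 -1.862
endloop
endfacet
facet normal -0.683 -0.408 0.605
outer loop
vertex -1.932 -0.568 -1.93
vertex -2.222 0.019 -1.862
vertex -2.539 -0.431 -2.523
endloop
endfacet
facet normal 0.683 0.409 -0.605
outer loop
vertex -1.484 0.46 -2.516
vertex -1.801 0.011 -3.177
vertex -1.96 0.783 -2.835
endloop
endfacet
facet normal 0.099 0.769 0.631
outer loop
vertex -1.484 0.46 -2.516
vertex -1.96 0.783 -2.835
vertex -2.222 0.019 -1.862
endloop
endfacet
facet normal 0.099 0.769 0.631
outer loop
vertex -2.222 0.019 -1.862
vertex -1.96 0.783 -2.835
vertex -2.698 0.342 -2.181
endloop
endfacet
facet normal -0.683 -0.408 0.606
outer loop
vertex -2.222 0.019 -1.862
vertex -2.698 0.342 -2.181
vertex -2.539 -0.431 -2.523
endloop
endfacet
facet normal 0.683 0.409 -0.605
outer loop
vertex -1.96 0.783 -2.835
vertex -1.801 0.011 -3.177
vertex -2.343 0.654 -3.354
endloop
endfacet
facet normal -0.441 0.892 0.104
outer loop
vertex -1.96 0.783 -2.835
vertex -2.343 0.654 -3.354
vertex -2.698 0.342 -2.181
endloop
endfacet
facet normal -0.441 0.891 0.104
outer loop
vertex -2.698 0.342 -2.181
vertex -2.343 0.654 -3.354
vertex -3.081 0.213 -2.701
endloop
endfacet
facet normal -0.684 -0.408 0.605
outer loop
vertex -2.698 0.342 -2.181
vertex -3.081 0.213 -2.701
vertex -2.539 -0.431 -2.523
endloop
endfacet
facet normal 0.683 0.409 -0.605
outer loop
vertex -2.343 0.654 -3.354
vertex -1.801 0.011 -3.177
vertex -2.408 0.148 -3.77
endloop
endfacet
facet normal -0.723 0.492 -0.485
outer loop
vertex -2.343 0.654 -3.354
vertex -2.408 0.148 -3.77
vertex -3.081 0.213 -2.701
endloop
endfacet
facet normal -0.723 0.491 -0.485
outer loop
vertex -3.081 0.213 -2.701
vertex -2.408 0.148 -3.77
vertex -3.146 -0.293 -3.116
endloop
endfacet
facet normal -0.684 -0.408 0.605
outer loop
vertex -3.081 0.213 -2.701
vertex -3.146 -0.293 -3.116
vertex -2.539 -0.431 -2.523
endloop
endfacet
facet normal 0.683 0.408 -0.605
outer loop
vertex -2.408 0.148 -3.77
vertex -1.801 0.011 -3.177
vertex -2.118 -0.439 -3.838
endloop
endfacet
facet normal -0.582 -0.196 -0.789
outer loop
vertex -2.408 0.148 -3.77
vertex -2.118 -0.439 -3.838
vertex -3.146 -0.293 -3.116
endloop
endfacet
facet normal -0.582 -0.196 -0.789
outer loop
vertex -3.146 -0.293 -3.116
vertex -2.118 -0.439 -3.838
vertex -2.856 -0.88 -3.184
endloop
endfacet
facet normal -0.684 -0.408 0.605
outer loop
vertex -3.146 -0.293 -3.116
vertex -2.856 -0.88 -3.184
vertex -2.539 -0.431 -2.523
endloop
endfacet
facet normal 0.683 0.408 -0.606
outer loop
vertex -2.118 -0.439 -3.838
vertex -1.801 0.011 -3.177
vertex -1.642 -0.762 -3.519
endloop
endfacet
facet normal -0.099 -0.769 -0.631
outer loop
vertex -2.118 -0.439 -3.838
vertex -1.642 -0.762 -3.519
vertex -2.856 -0.88 -3.184
endloop
endfacet
facet normal -0.099 -0.769 -0.631
outer loop
vertex -2.856 -0.88 -3.184
vertex -1.642 -0.762 -3.519
vertex -2.38 -1.203 -2.865
endloop
endfacet
facet normal -0.683 -0.409 0.605
outer loop
vertex -2.856 -0.88 -3.184
vertex -2.38 -1.203 -2.865
vertex -2.539 -0.431 -2.523
endloop
endfacet
facet normal 0.684 0.408 -0.605
outer loop
vertex -1.642 -0.762 -3.519
vertex -1.801 0.011 -3.177
vertex -1.259 -0.633 -2.999
endloop
endfacet
facet normal 0.441 -0.892 -0.104
outer loop
vertex -1.642 -0.762 -3.519
vertex -1.259 -0.633 -2.999
vertex -2.38 -1.203 -2.865
endloop
endfacet
facet normal 0.441 -0.892 -0.104
outer loop
vertex -2.38 -1.203 -2.865
vertex -1.259 -0.633 -2.999
vertex -1.997 -1.074 -2.346
endloop
endfacet
facet normal -0.683 -0.409 0.605
outer loop
vertex -2.38 -1.203 -2.865
vertex -1.997 -1.074 -2.346
vertex -2.539 -0.431 -2.523
endloop
endfacet

endsolid
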